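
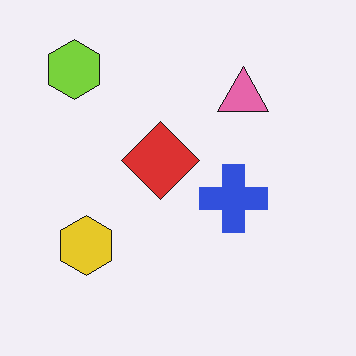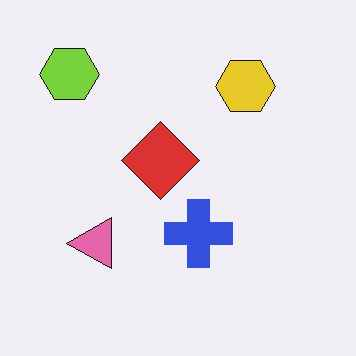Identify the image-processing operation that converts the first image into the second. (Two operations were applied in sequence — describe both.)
The second image is the first transposed (reflected across the top-left ↔ bottom-right diagonal), then JPEG-compressed with visible artifacts.

Shapes have swapped their row and column positions — what was in the top-right is now in the bottom-left — a diagonal reflection. Blocky 8×8 compression artifacts appear around shape edges and the flat background shows ringing — characteristic JPEG degradation.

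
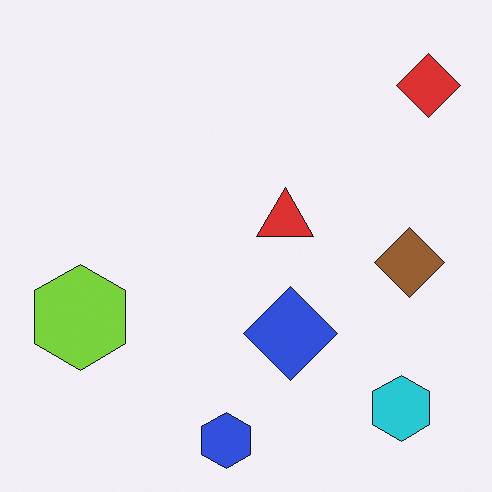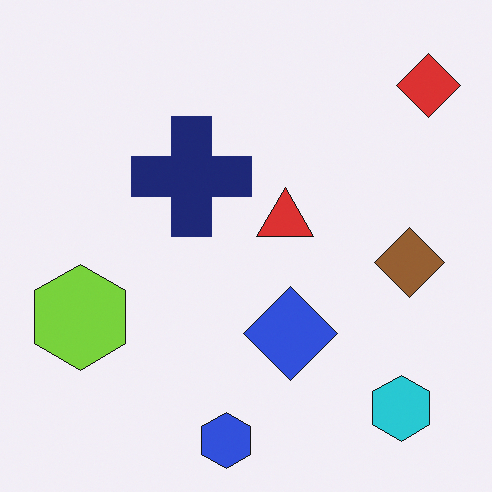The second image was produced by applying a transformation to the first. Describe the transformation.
It was overlaid with an additional navy cross.

A navy cross appears in the second image that is absent from the first.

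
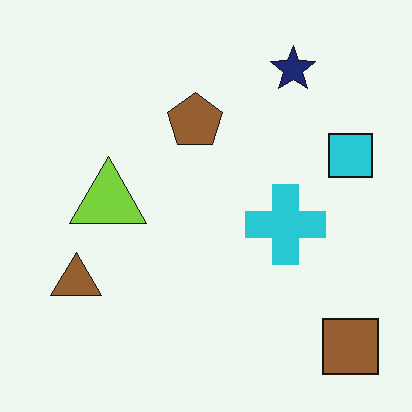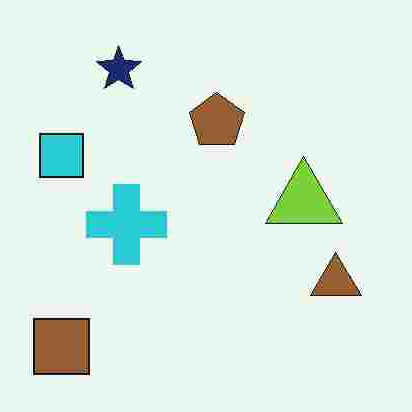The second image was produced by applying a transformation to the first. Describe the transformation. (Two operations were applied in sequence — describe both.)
The image was heavily JPEG-compressed with obvious blocking artifacts, then flipped horizontally (left ↔ right).

Blocky 8×8 compression artifacts appear around shape edges and the flat background shows ringing — characteristic JPEG degradation. The cyan square is in the right of the first image and the left of the second — shapes on opposite sides of the vertical midline have swapped in a mirror flip.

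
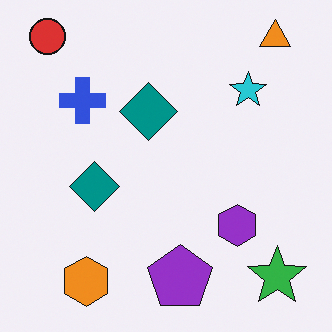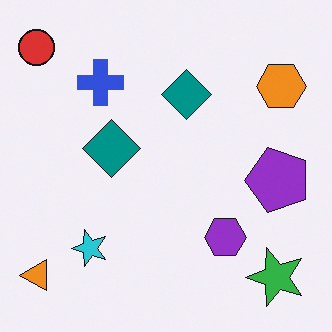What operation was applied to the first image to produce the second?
The second image is the first transposed (reflected across the top-left ↔ bottom-right diagonal).

Shapes have swapped their row and column positions — what was in the top-right is now in the bottom-left — a diagonal reflection.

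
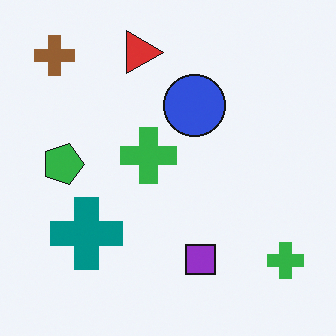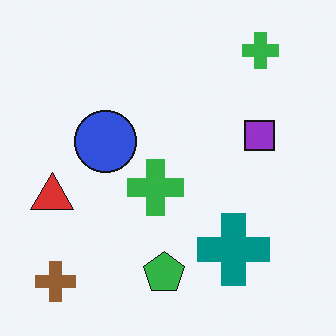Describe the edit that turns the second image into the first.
The first image is the second rotated 90° clockwise.

The brown cross sits in the bottom-left of the second image and the top-left of the first — consistent with a whole-image 90° clockwise rotation.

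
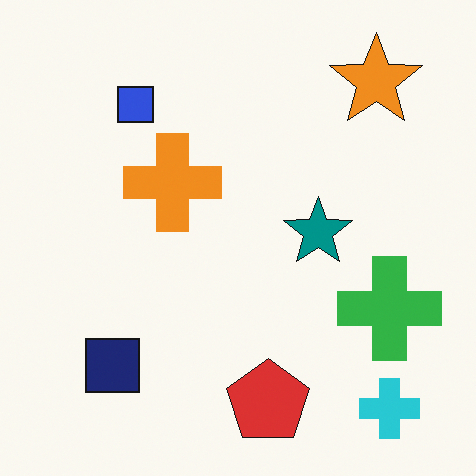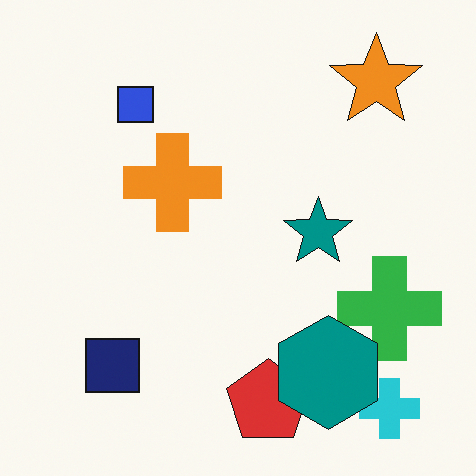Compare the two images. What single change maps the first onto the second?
It was overlaid with an additional teal hexagon.

A teal hexagon appears in the second image that is absent from the first.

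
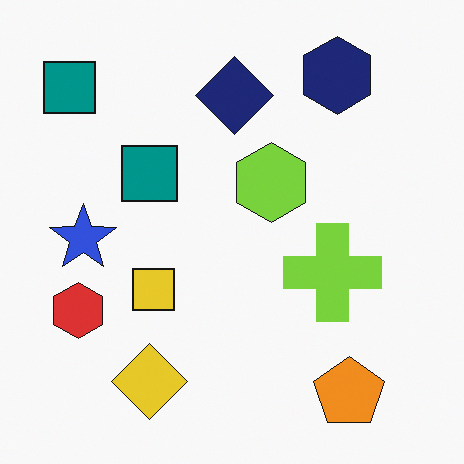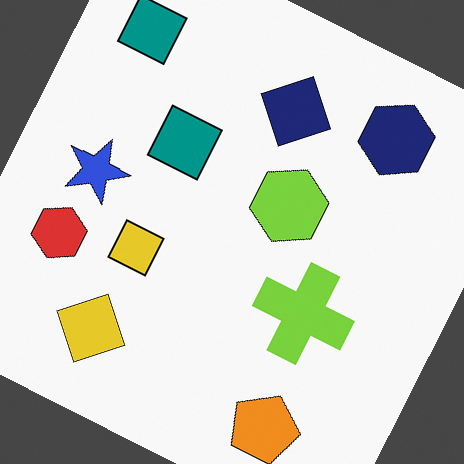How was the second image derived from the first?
The image was rotated clockwise by a moderate amount.

Every shape is tilted by the same angle and the image corners show triangular fill wedges — a whole-image rotation by a non-right angle.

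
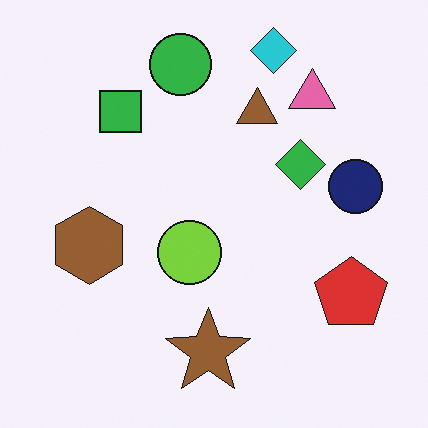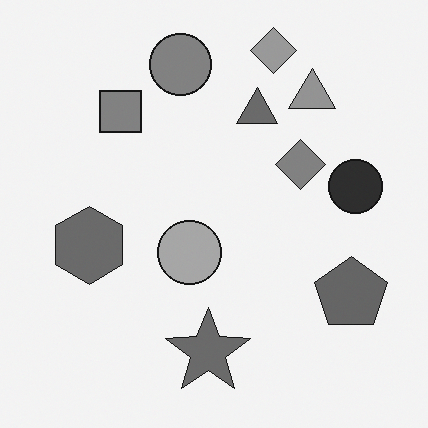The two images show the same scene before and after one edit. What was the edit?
The transformation is: converted to grayscale.

All color is removed — every shape is now a shade of grey.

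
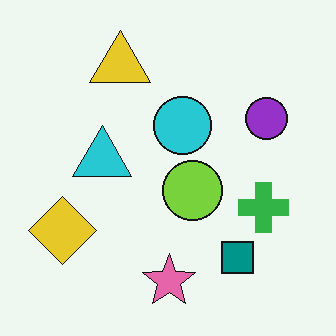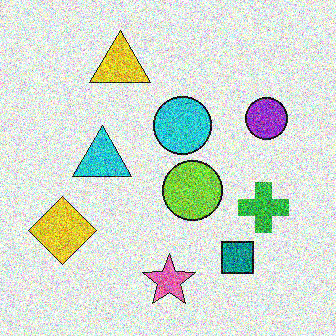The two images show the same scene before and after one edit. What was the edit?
It was degraded with a thick layer of grain.

Random speckle covers the whole image, including the flat background.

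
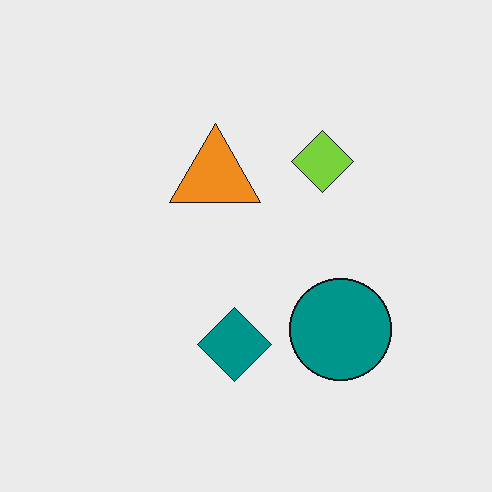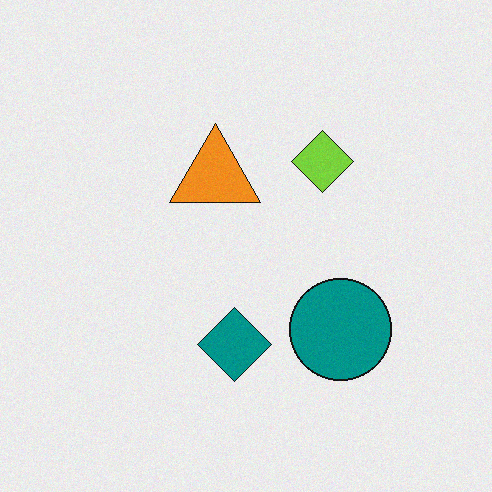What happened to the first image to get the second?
It was degraded with light additive noise.

Random speckle covers the whole image, including the flat background.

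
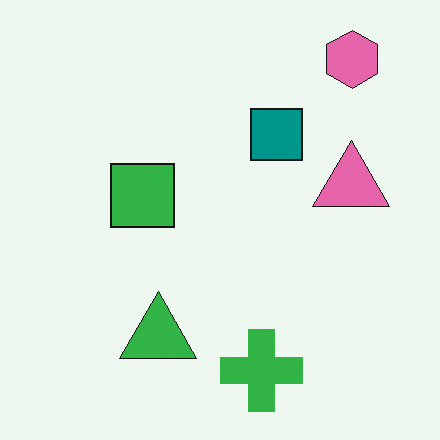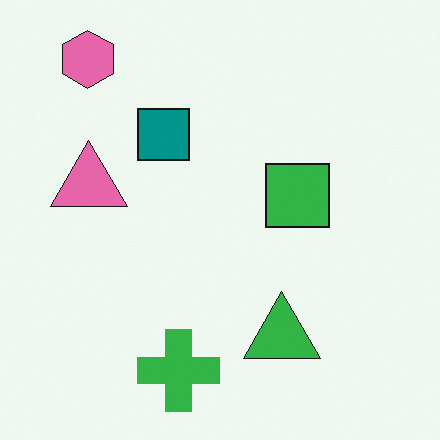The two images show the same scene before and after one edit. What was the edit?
The transformation is: flipped horizontally (left ↔ right).

The pink hexagon is in the top-right of the first image and the top-left of the second — shapes on opposite sides of the vertical midline have swapped in a mirror flip.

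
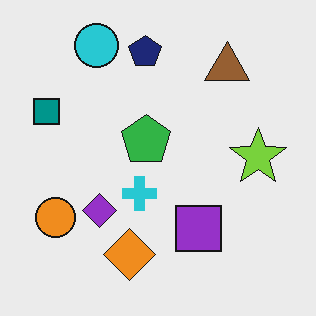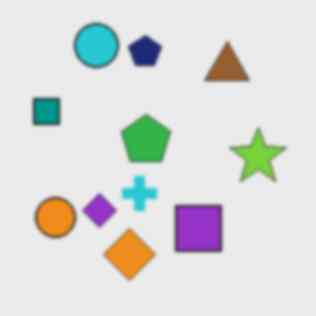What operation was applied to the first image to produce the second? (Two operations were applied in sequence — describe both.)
The image was slightly softened, then JPEG-compressed with visible artifacts.

Shape edges and outlines are uniformly softened across the whole image. Blocky 8×8 compression artifacts appear around shape edges and the flat background shows ringing — characteristic JPEG degradation.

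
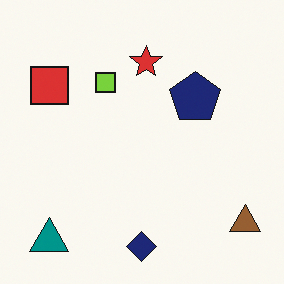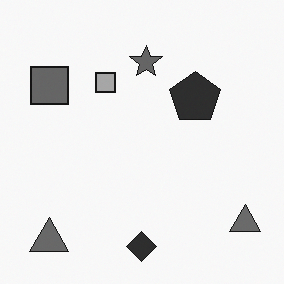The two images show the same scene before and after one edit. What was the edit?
The image was converted to grayscale.

All color is removed — every shape is now a shade of grey.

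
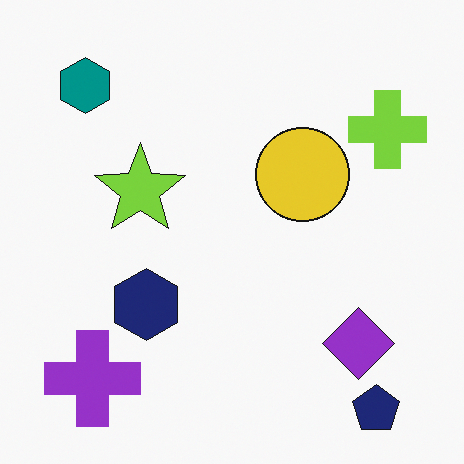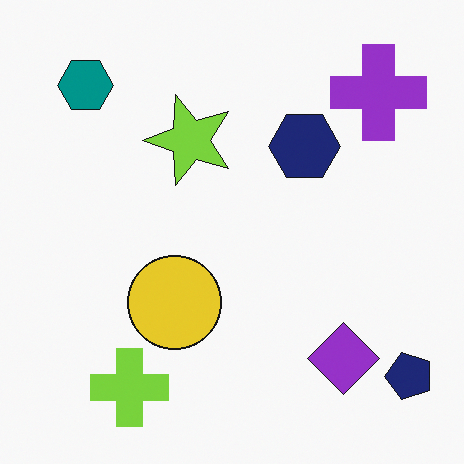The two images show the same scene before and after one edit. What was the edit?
The transformation is: transposed (reflected across the top-left ↔ bottom-right diagonal).

Shapes have swapped their row and column positions — what was in the top-right is now in the bottom-left — a diagonal reflection.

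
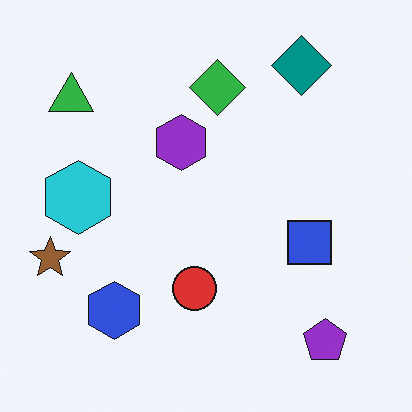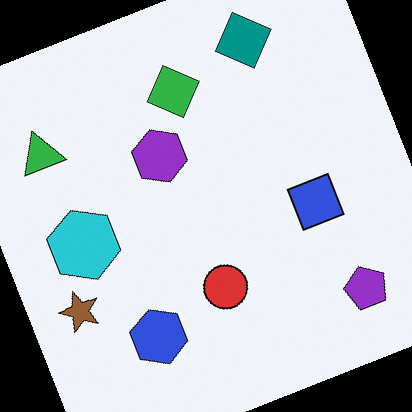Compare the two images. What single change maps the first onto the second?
This is the original image rotated counter-clockwise by a clearly visible amount.

Every shape is tilted by the same angle and the image corners show triangular fill wedges — a whole-image rotation by a non-right angle.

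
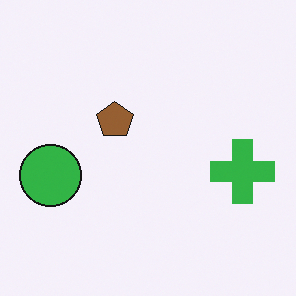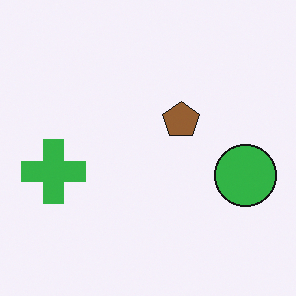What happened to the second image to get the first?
It was flipped horizontally (left ↔ right).

The green circle is in the right of the second image and the left of the first — shapes on opposite sides of the vertical midline have swapped in a mirror flip.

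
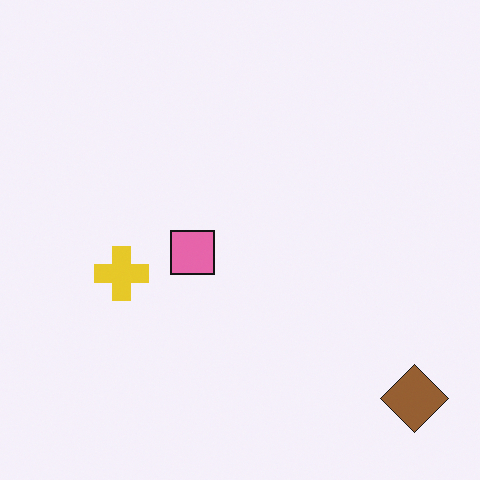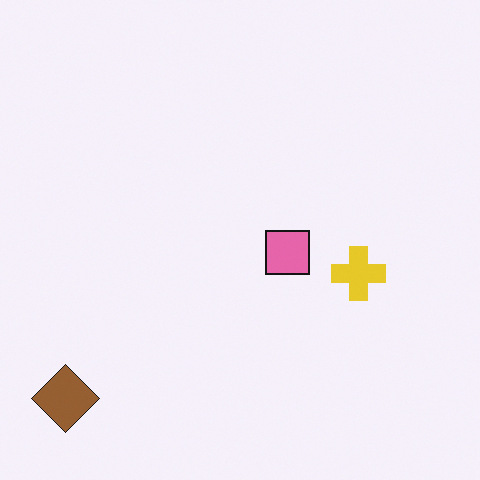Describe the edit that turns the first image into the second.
It was flipped horizontally (left ↔ right).

The brown diamond is in the bottom-right of the first image and the bottom-left of the second — shapes on opposite sides of the vertical midline have swapped in a mirror flip.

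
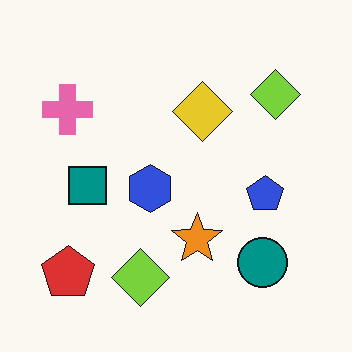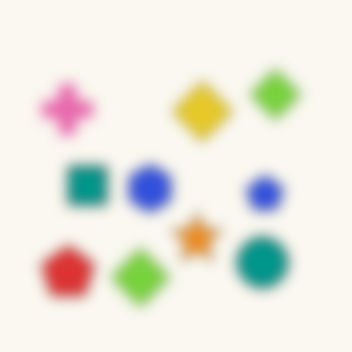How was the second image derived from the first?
The image was heavily blurred.

Shape edges and outlines are uniformly softened across the whole image.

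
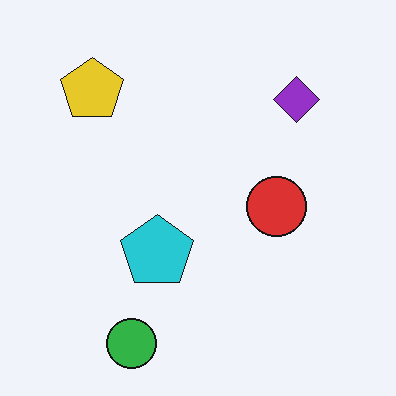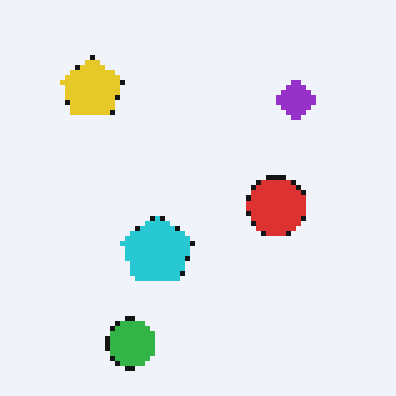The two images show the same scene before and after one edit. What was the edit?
The image was mildly pixelated.

Shapes are reduced to large square blocks; fine edges and outlines are lost — a downscale-then-upscale (mosaic) effect.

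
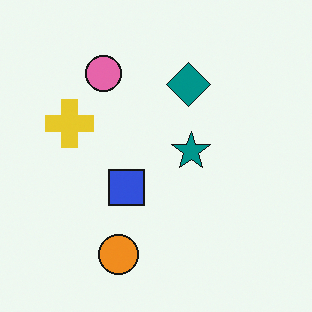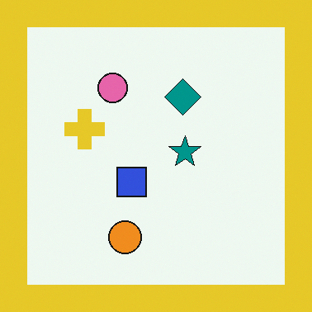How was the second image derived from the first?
The image was framed with a yellow border.

A solid yellow frame runs around the edge of the second image, with the content slightly shrunk inside it.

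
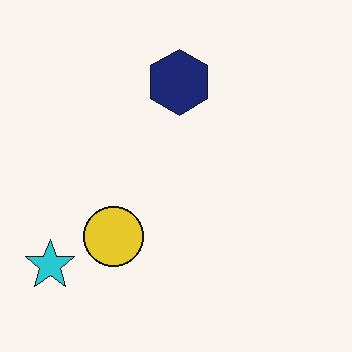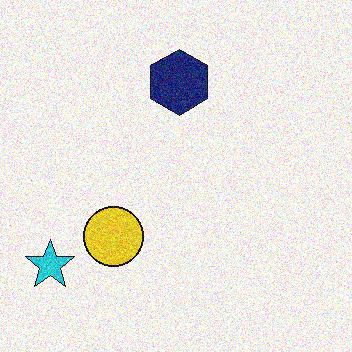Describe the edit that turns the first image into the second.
It was degraded with visible gaussian noise.

Random speckle covers the whole image, including the flat background.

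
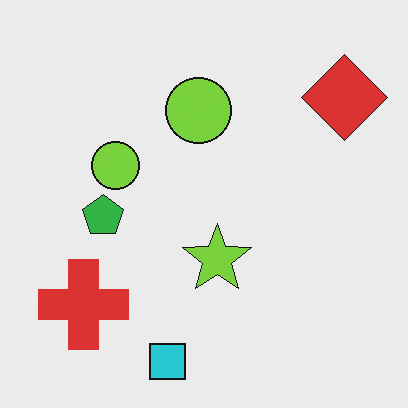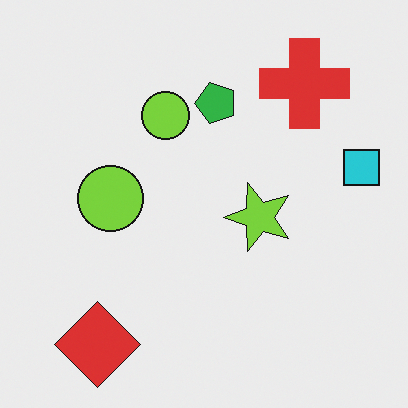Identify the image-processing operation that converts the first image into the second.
It was transposed (reflected across the top-left ↔ bottom-right diagonal).

Shapes have swapped their row and column positions — what was in the top-right is now in the bottom-left — a diagonal reflection.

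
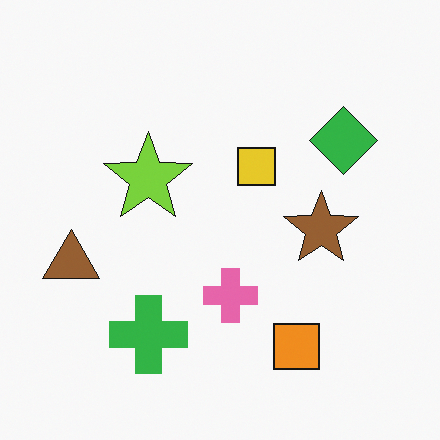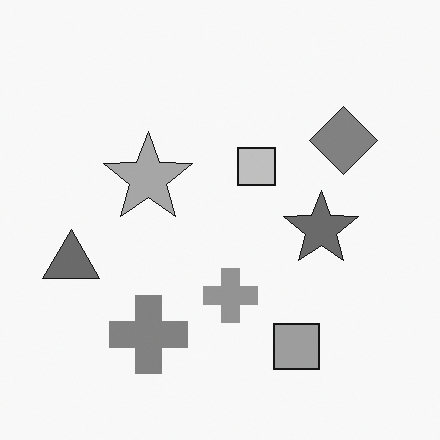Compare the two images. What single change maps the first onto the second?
The image was converted to grayscale.

All color is removed — every shape is now a shade of grey.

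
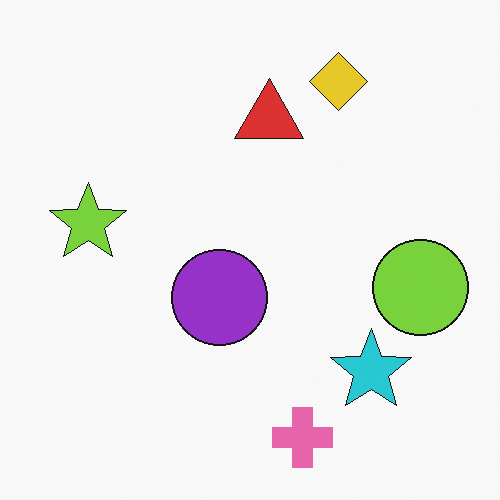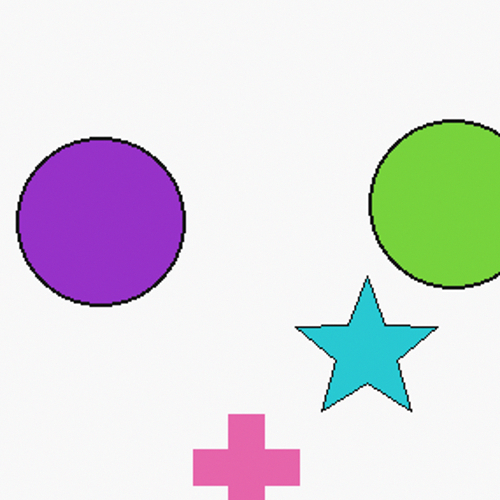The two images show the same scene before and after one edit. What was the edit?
The image was cropped tightly and scaled back up.

The visible shapes are larger and the field of view is narrower; shapes near the original edges may be partly or wholly outside the frame — a crop-and-rescale.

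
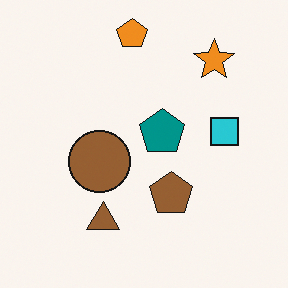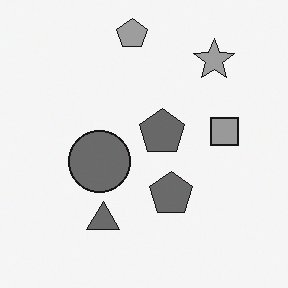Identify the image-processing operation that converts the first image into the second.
The transformation is: converted to grayscale.

All color is removed — every shape is now a shade of grey.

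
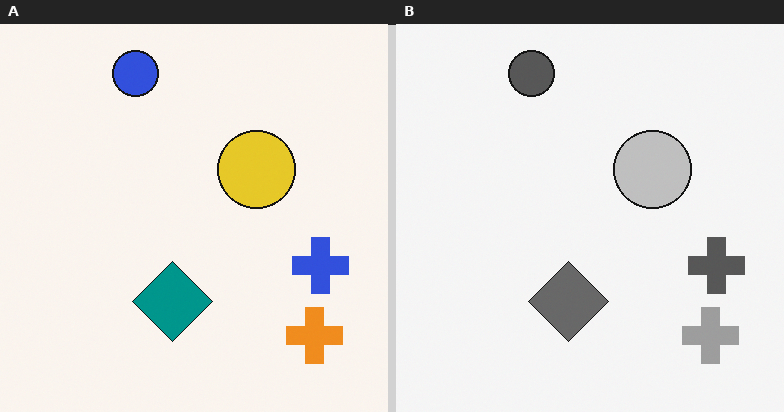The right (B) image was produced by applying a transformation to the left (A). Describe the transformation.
The right (B) image is the left (A) converted to grayscale.

All color is removed — every shape is now a shade of grey.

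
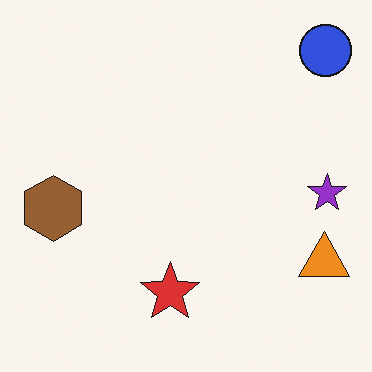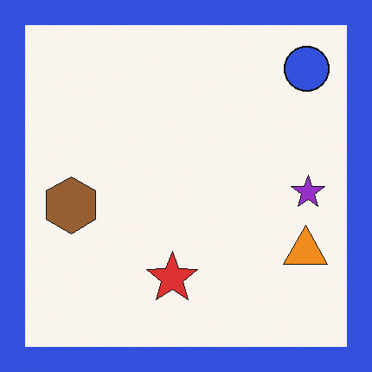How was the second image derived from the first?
This is the original image framed with a blue border.

A solid blue frame runs around the edge of the second image, with the content slightly shrunk inside it.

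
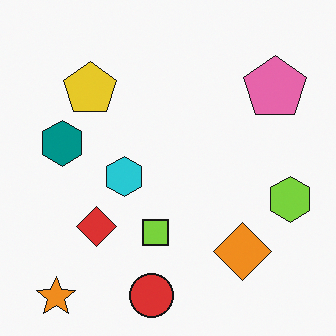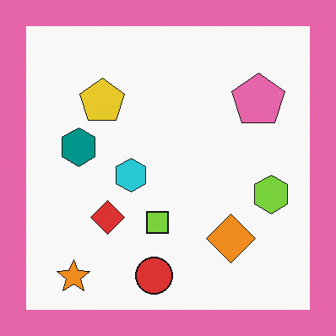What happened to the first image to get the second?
Framed with a pink border.

A solid pink frame runs around the edge of the second image, with the content slightly shrunk inside it.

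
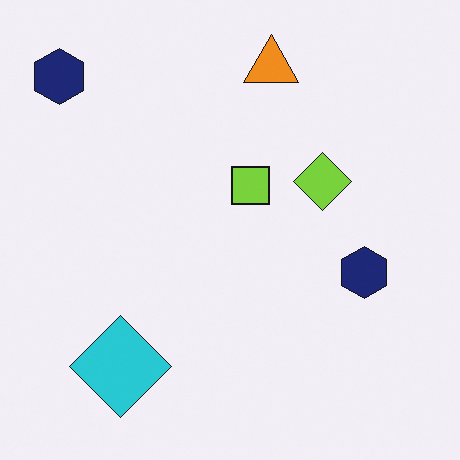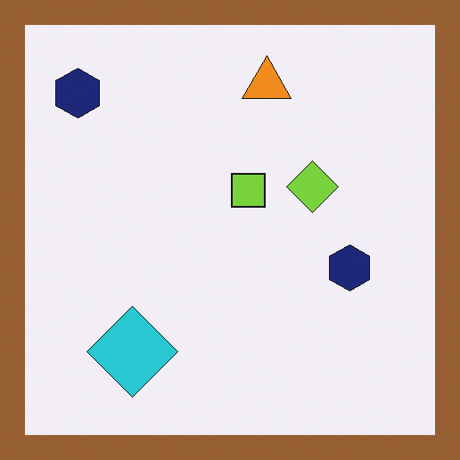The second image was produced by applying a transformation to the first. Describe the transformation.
The transformation is: framed with a brown border.

A solid brown frame runs around the edge of the second image, with the content slightly shrunk inside it.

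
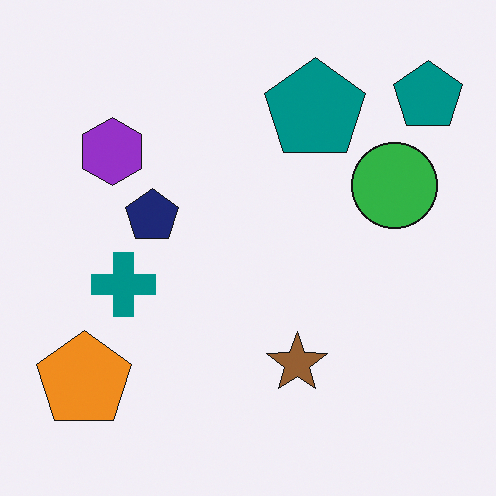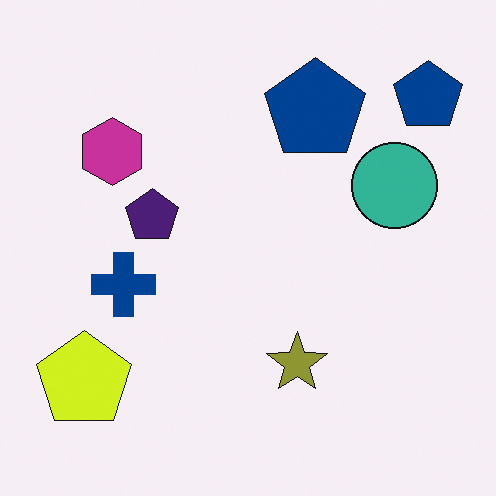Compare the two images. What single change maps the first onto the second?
It was hue-shifted slightly.

Every shape's color has rotated by the same amount around the hue wheel — a uniform hue shift.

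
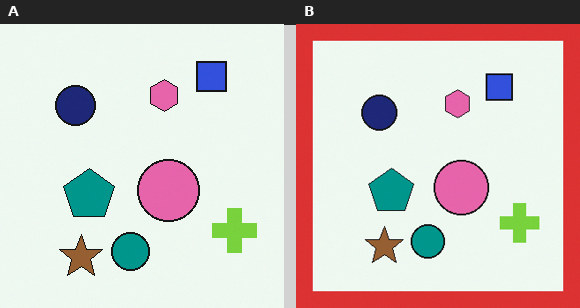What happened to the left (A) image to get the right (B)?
It was framed with a red border.

A solid red frame runs around the edge of the right (B) image, with the content slightly shrunk inside it.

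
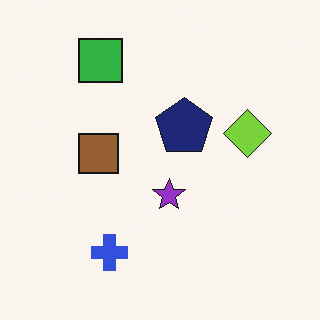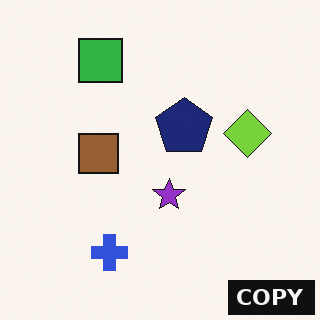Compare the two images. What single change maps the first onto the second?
The transformation is: watermarked with the text "COPY" in the lower-right corner.

A dark label reading "COPY" appears in the lower-right corner.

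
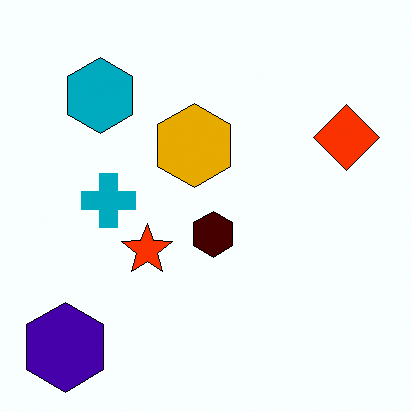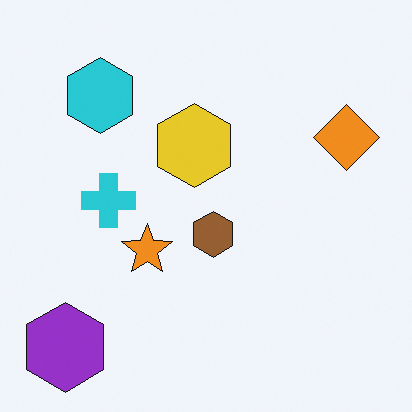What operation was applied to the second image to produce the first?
Given much higher contrast.

Tones are pushed away from mid-grey across the whole image — a global contrast change.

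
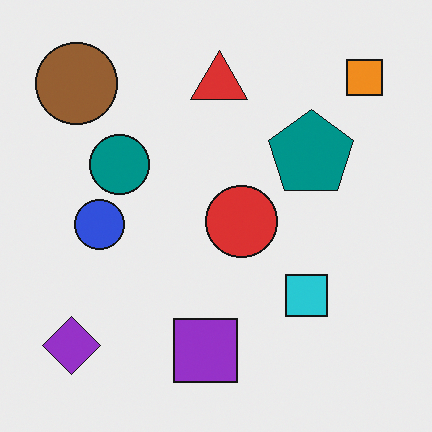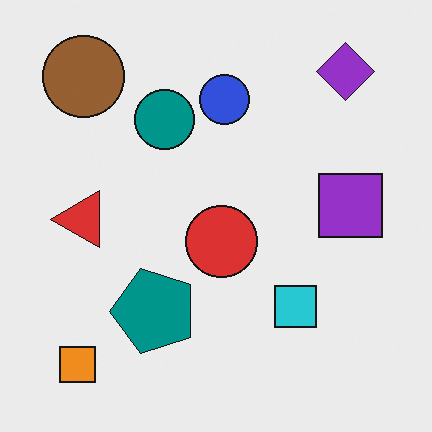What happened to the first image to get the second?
It was transposed (reflected across the top-left ↔ bottom-right diagonal).

Shapes have swapped their row and column positions — what was in the top-right is now in the bottom-left — a diagonal reflection.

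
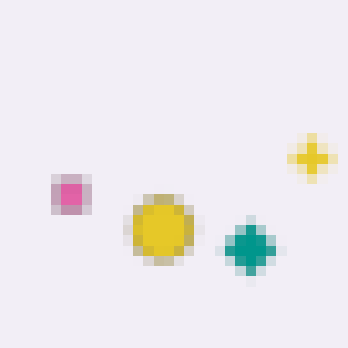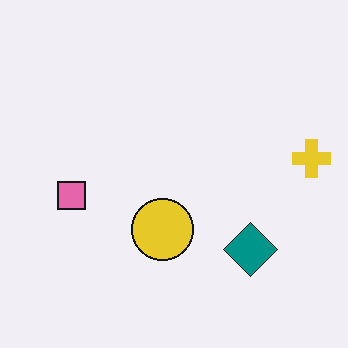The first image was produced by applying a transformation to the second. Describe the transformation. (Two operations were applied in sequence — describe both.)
This is the original image noticeably gaussian-blurred, then coarsely pixelated.

Shape edges and outlines are uniformly softened across the whole image. Shapes are reduced to large square blocks; fine edges and outlines are lost — a downscale-then-upscale (mosaic) effect.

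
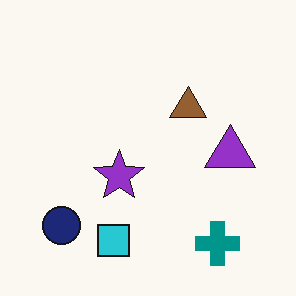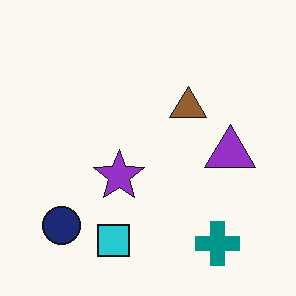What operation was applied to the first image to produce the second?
This is the original image JPEG-compressed with visible artifacts.

Blocky 8×8 compression artifacts appear around shape edges and the flat background shows ringing — characteristic JPEG degradation.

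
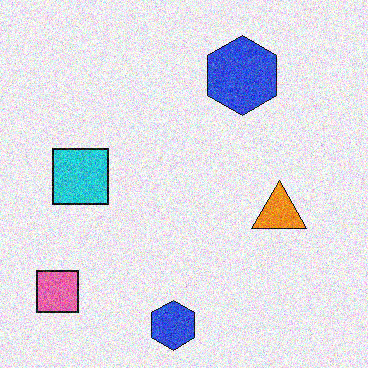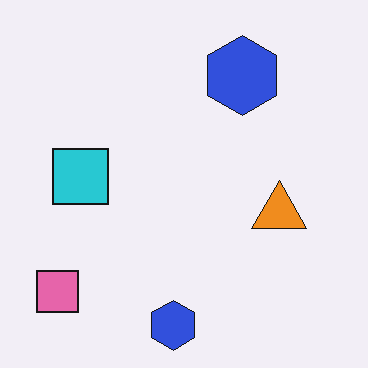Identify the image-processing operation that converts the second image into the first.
Degraded with visible gaussian noise.

Random speckle covers the whole image, including the flat background.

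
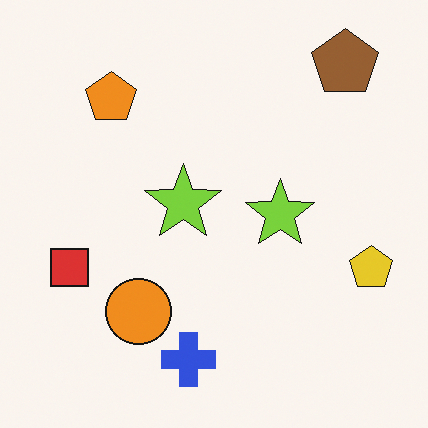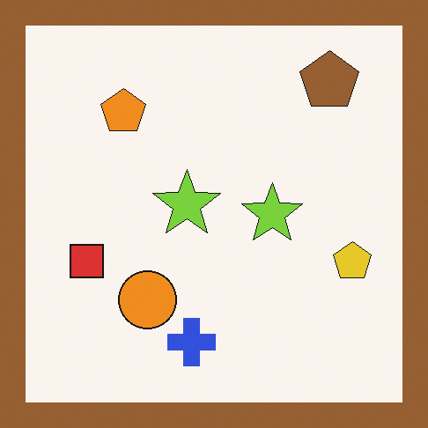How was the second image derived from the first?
Framed with a brown border.

A solid brown frame runs around the edge of the second image, with the content slightly shrunk inside it.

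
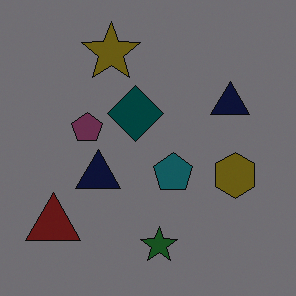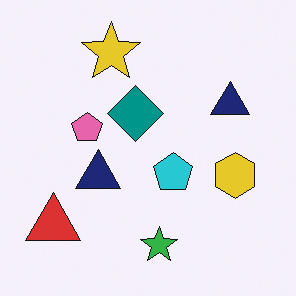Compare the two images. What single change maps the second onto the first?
Substantially darkened.

Every pixel — background and shapes alike — is uniformly darkened.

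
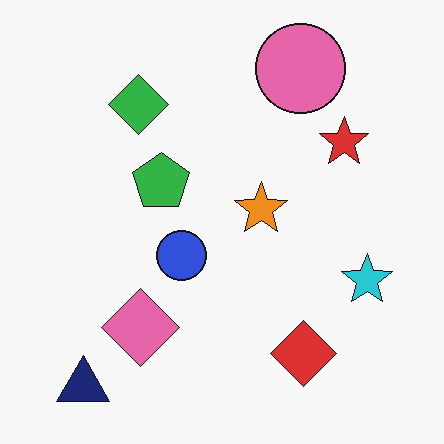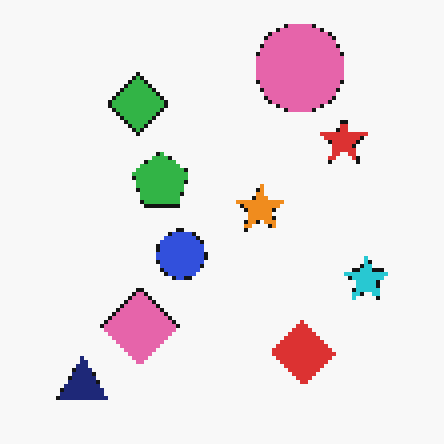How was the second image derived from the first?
The transformation is: mildly pixelated.

Shapes are reduced to large square blocks; fine edges and outlines are lost — a downscale-then-upscale (mosaic) effect.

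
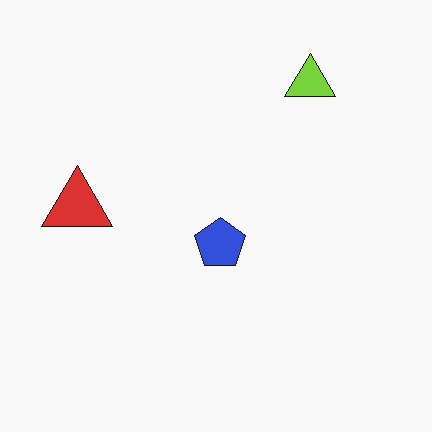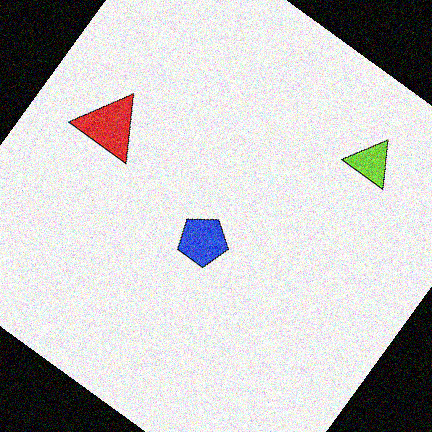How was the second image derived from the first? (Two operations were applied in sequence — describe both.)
Rotated clockwise by a large amount — several tens of degrees, then degraded with heavy additive noise.

Every shape is tilted by the same angle and the image corners show triangular fill wedges — a whole-image rotation by a non-right angle. Random speckle covers the whole image, including the flat background.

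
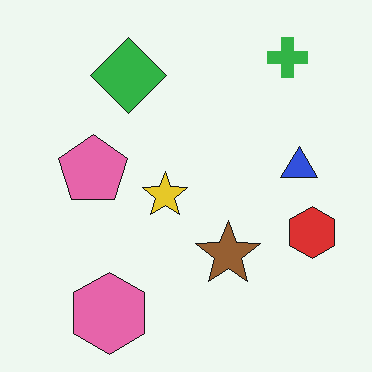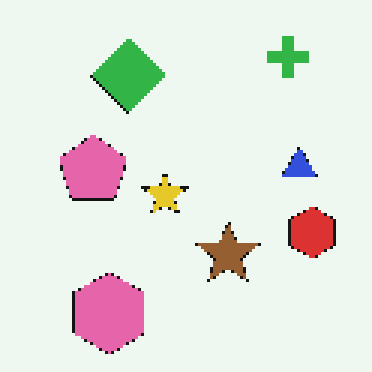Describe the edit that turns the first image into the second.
The second image is the first mildly pixelated.

Shapes are reduced to large square blocks; fine edges and outlines are lost — a downscale-then-upscale (mosaic) effect.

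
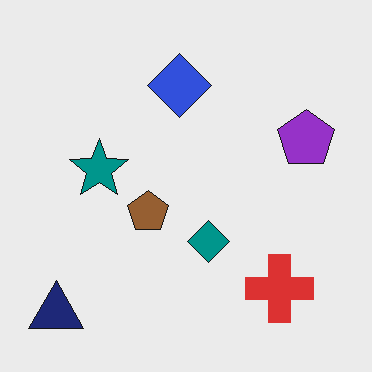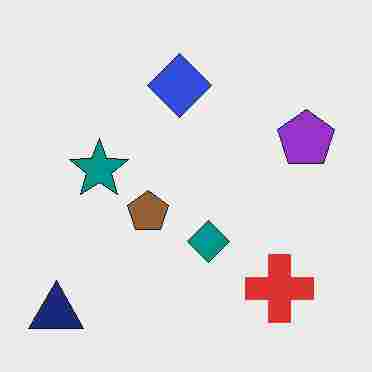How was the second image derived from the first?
Degraded with heavy JPEG compression.

Blocky 8×8 compression artifacts appear around shape edges and the flat background shows ringing — characteristic JPEG degradation.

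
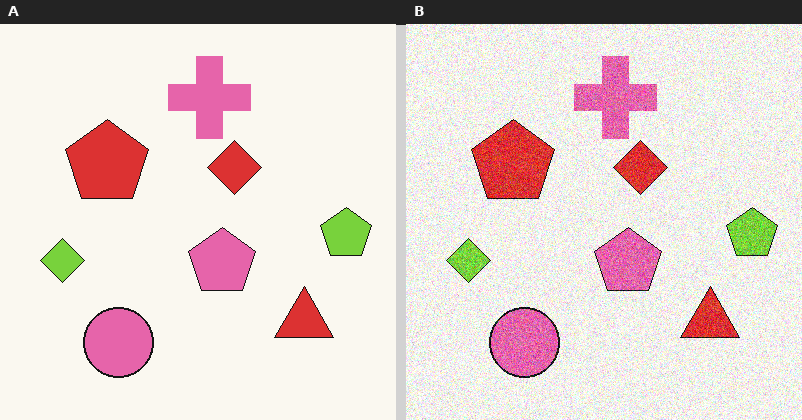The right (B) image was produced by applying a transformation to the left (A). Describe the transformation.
It was degraded with heavy additive noise.

Random speckle covers the whole image, including the flat background.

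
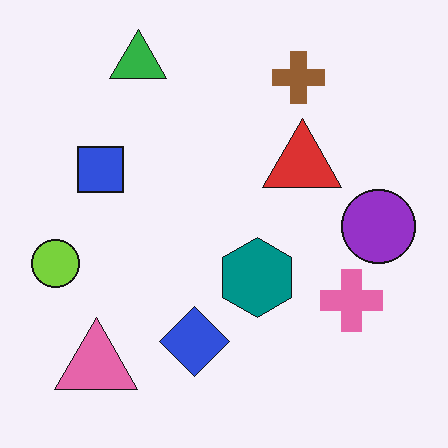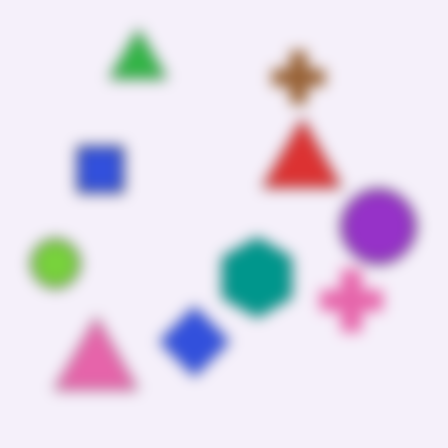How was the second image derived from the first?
This is the original image strongly gaussian-blurred.

Shape edges and outlines are uniformly softened across the whole image.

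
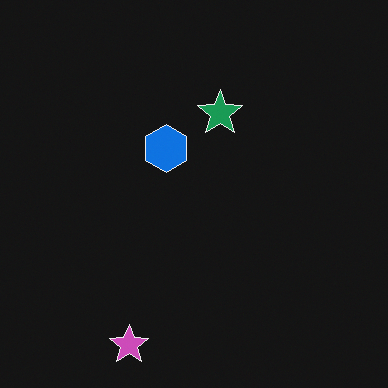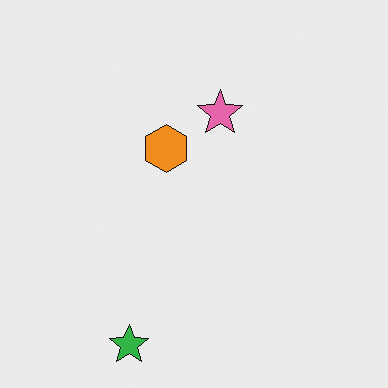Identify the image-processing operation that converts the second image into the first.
Color-inverted (negative).

The light background has become dark and every shape's color is its complement — a photographic negative.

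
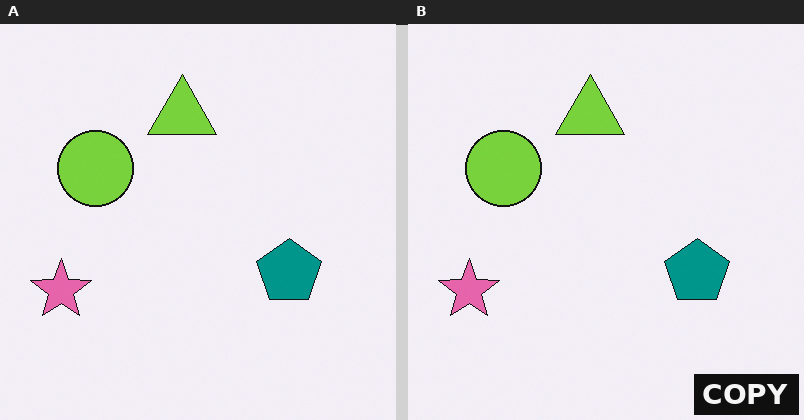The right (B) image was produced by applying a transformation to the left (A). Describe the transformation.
This is the original image watermarked with the text "COPY" in the lower-right corner.

A dark label reading "COPY" appears in the lower-right corner.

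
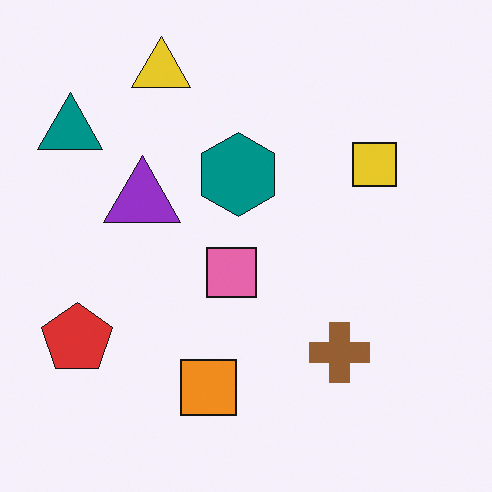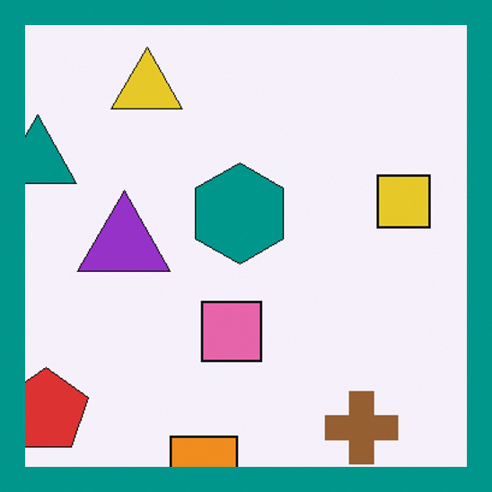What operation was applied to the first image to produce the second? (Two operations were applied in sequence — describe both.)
The second image is the first cropped to a modestly smaller region and rescaled, then framed with a teal border.

The visible shapes are larger and the field of view is narrower; shapes near the original edges may be partly or wholly outside the frame — a crop-and-rescale. A solid teal frame runs around the edge of the second image, with the content slightly shrunk inside it.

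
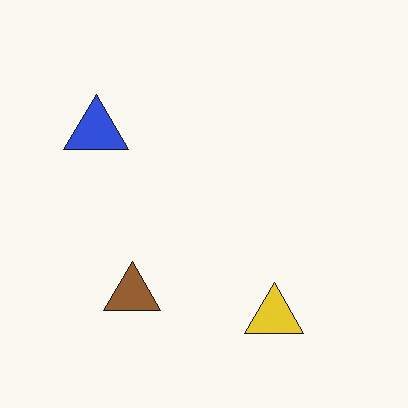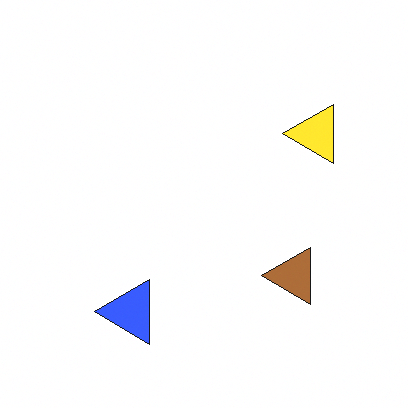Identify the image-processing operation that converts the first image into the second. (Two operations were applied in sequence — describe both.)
It was brightened a little, then rotated 90° counter-clockwise.

Every pixel — background and shapes alike — is uniformly brightened. The yellow triangle sits in the bottom-right of the first image and the top-right of the second — consistent with a whole-image 90° counter-clockwise rotation.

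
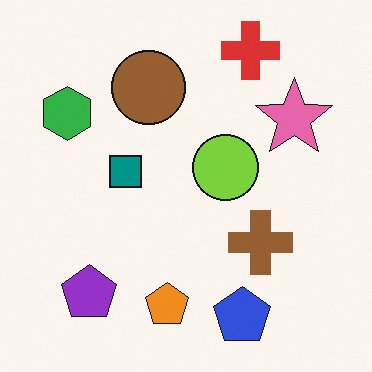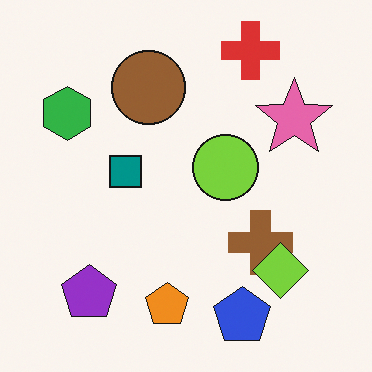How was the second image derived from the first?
The image was overlaid with an additional lime diamond.

A lime diamond appears in the second image that is absent from the first.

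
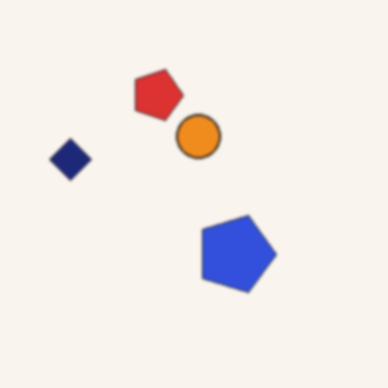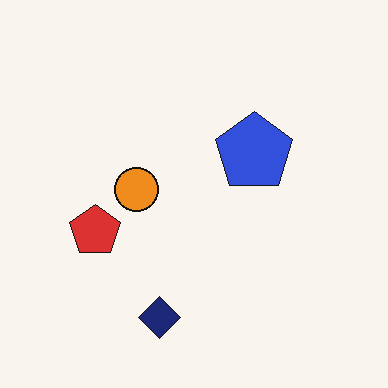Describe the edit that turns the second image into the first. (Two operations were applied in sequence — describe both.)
The image was rotated 90° clockwise, then lightly blurred.

The navy diamond sits in the bottom of the second image and the left of the first — consistent with a whole-image 90° clockwise rotation. Shape edges and outlines are uniformly softened across the whole image.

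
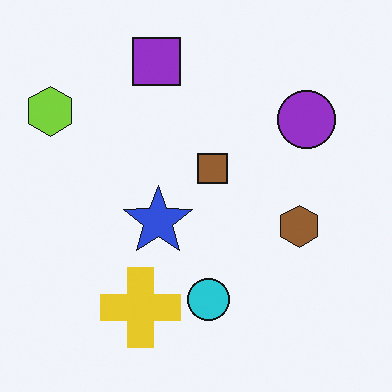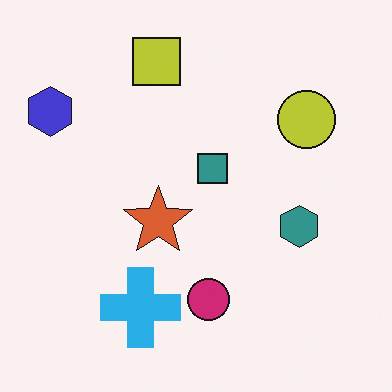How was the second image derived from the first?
The second image is the first hue-shifted noticeably.

Every shape's color has rotated by the same amount around the hue wheel — a uniform hue shift.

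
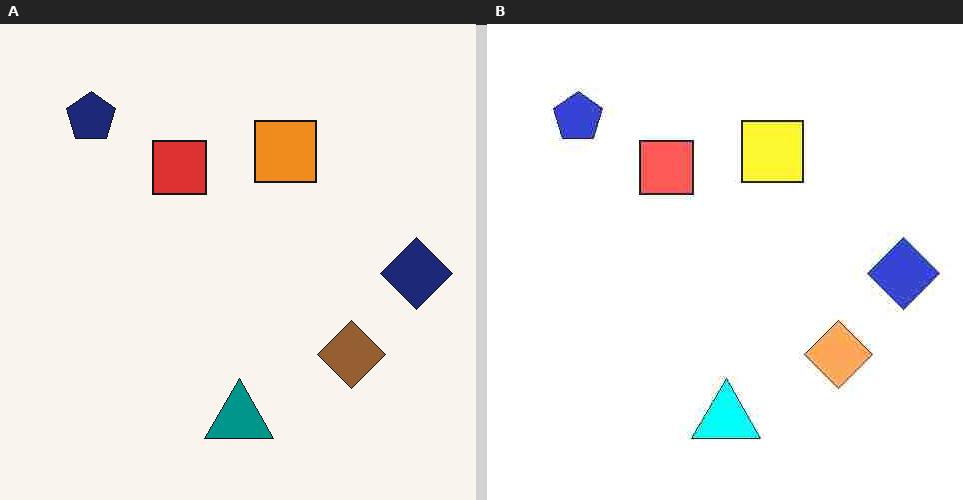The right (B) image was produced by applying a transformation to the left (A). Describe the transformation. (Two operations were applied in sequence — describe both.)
Brightened a lot, then heavily JPEG-compressed with obvious blocking artifacts.

Every pixel — background and shapes alike — is uniformly brightened. Blocky 8×8 compression artifacts appear around shape edges and the flat background shows ringing — characteristic JPEG degradation.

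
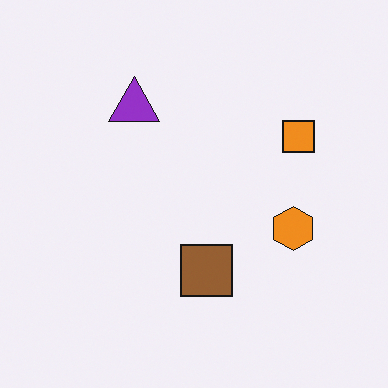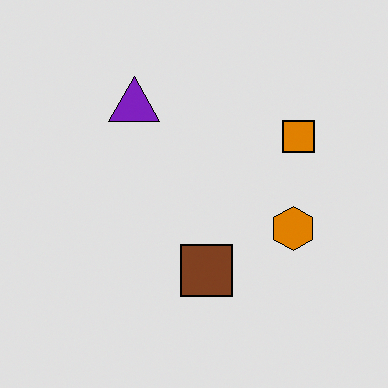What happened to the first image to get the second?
The second image is the first moderately posterized.

Each flat color has snapped to a coarser quantized level — most visibly, the near-white background has dropped to a flat grey.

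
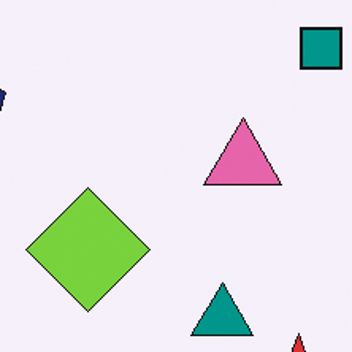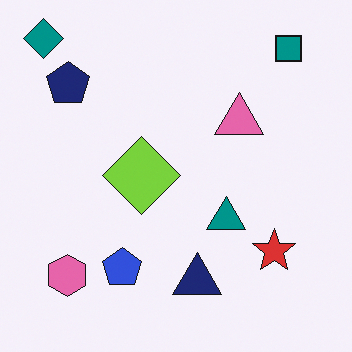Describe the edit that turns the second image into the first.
The transformation is: cropped slightly and scaled back up.

The visible shapes are larger and the field of view is narrower; shapes near the original edges may be partly or wholly outside the frame — a crop-and-rescale.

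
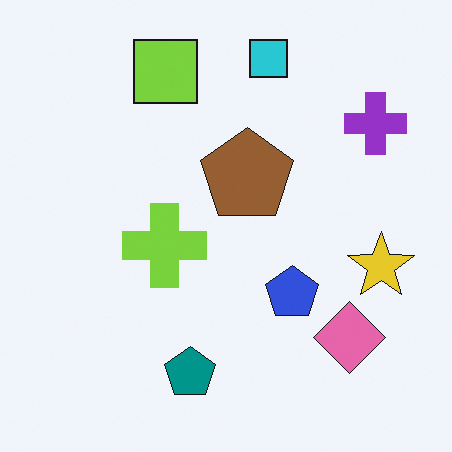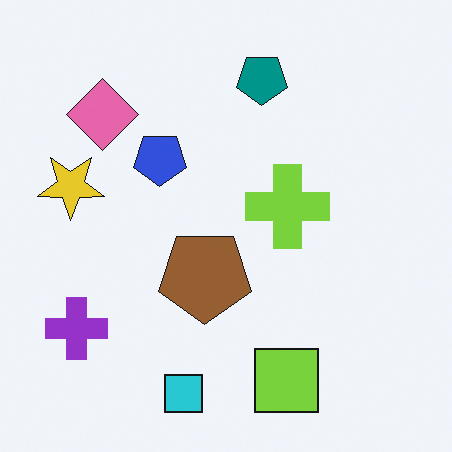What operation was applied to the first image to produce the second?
The transformation is: rotated 180°.

The purple cross sits in the top-right of the first image and the bottom-left of the second — consistent with a whole-image 180° rotation.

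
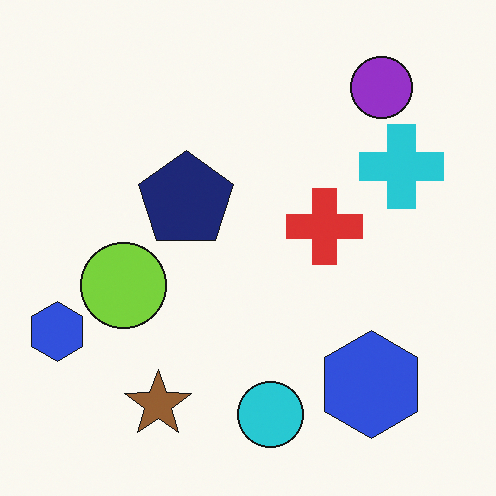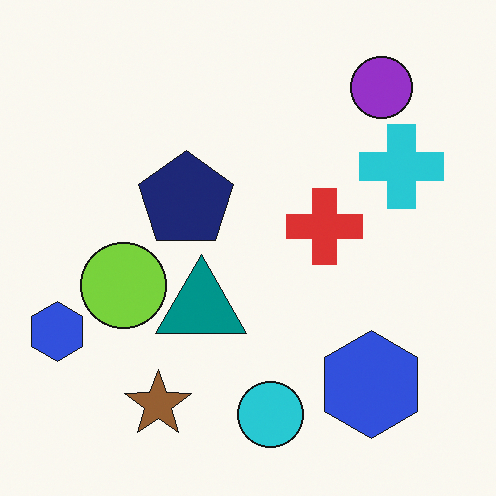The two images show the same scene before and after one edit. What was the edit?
The image was overlaid with an additional teal triangle.

A teal triangle appears in the second image that is absent from the first.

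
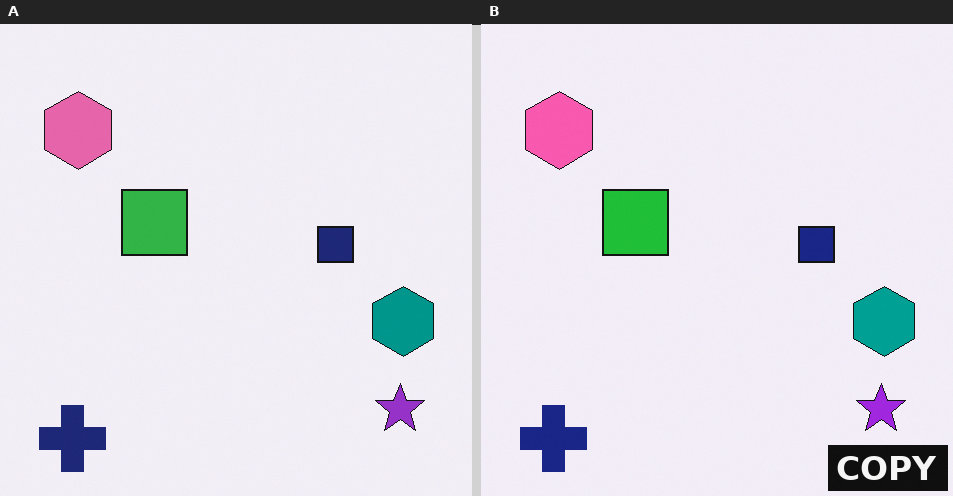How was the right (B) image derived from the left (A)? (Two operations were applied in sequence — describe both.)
The right (B) image is the left (A) slightly oversaturated, then watermarked with the text "COPY" in the lower-right corner.

All colors are more vivid — a global saturation change. A dark label reading "COPY" appears in the lower-right corner.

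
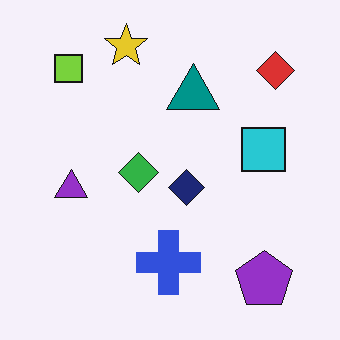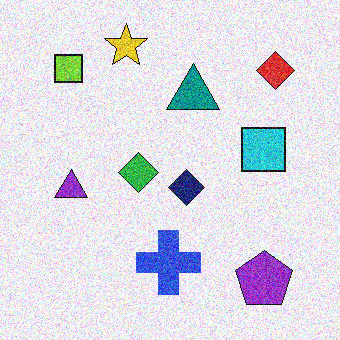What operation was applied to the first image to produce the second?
The transformation is: degraded with strong gaussian noise.

Random speckle covers the whole image, including the flat background.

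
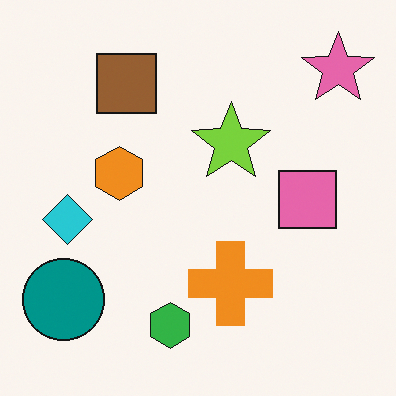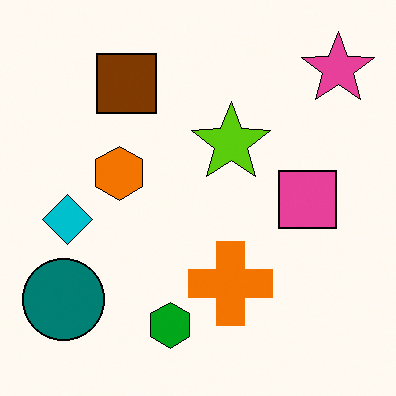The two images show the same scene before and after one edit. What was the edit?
It was given slightly increased contrast.

Tones are pushed away from mid-grey across the whole image — a global contrast change.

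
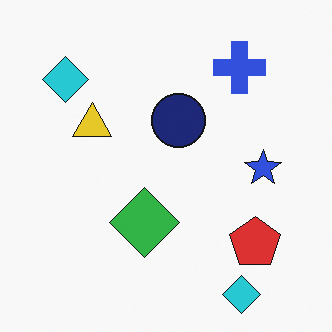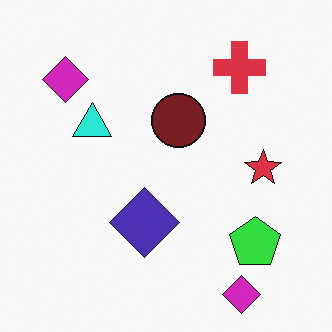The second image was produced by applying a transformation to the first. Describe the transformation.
It was hue-shifted through roughly a third of the color wheel.

Every shape's color has rotated by the same amount around the hue wheel — a uniform hue shift.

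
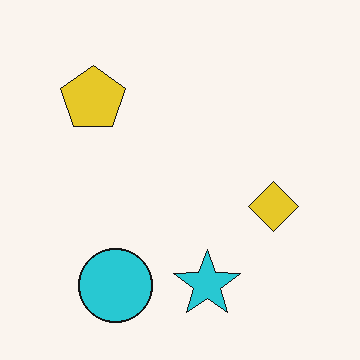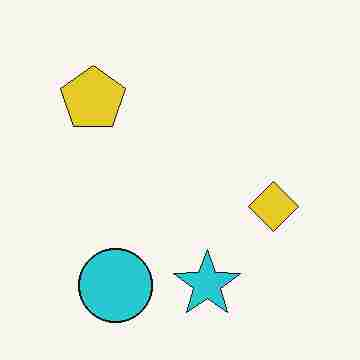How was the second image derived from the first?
The transformation is: heavily JPEG-compressed with obvious blocking artifacts.

Blocky 8×8 compression artifacts appear around shape edges and the flat background shows ringing — characteristic JPEG degradation.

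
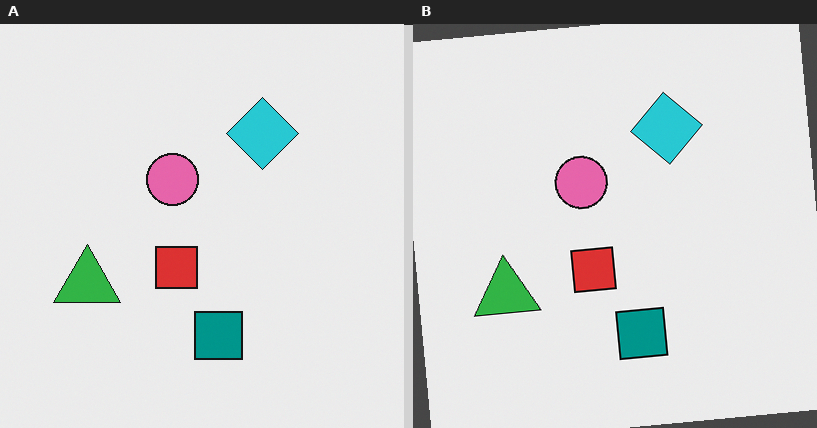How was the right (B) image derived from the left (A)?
The right (B) image is the left (A) rotated counter-clockwise by a few degrees.

Every shape is tilted by the same angle and the image corners show triangular fill wedges — a whole-image rotation by a non-right angle.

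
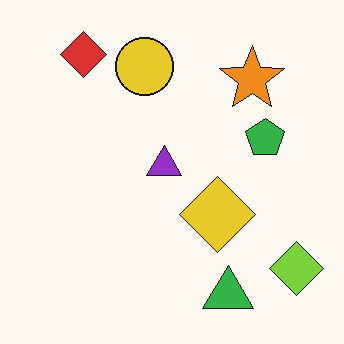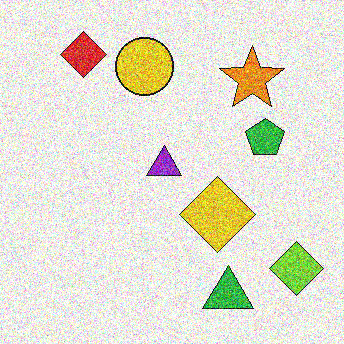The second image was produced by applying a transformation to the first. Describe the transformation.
The transformation is: degraded with a thick layer of grain.

Random speckle covers the whole image, including the flat background.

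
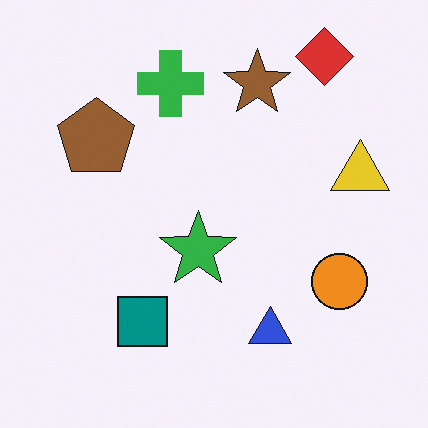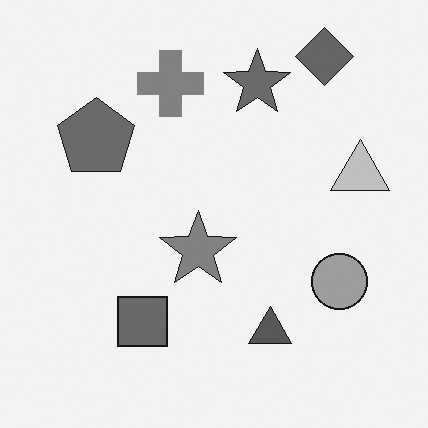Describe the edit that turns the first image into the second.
The image was converted to grayscale.

All color is removed — every shape is now a shade of grey.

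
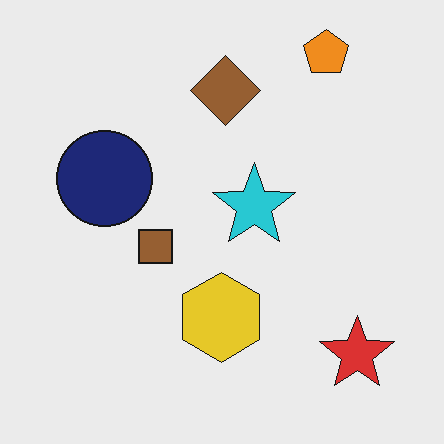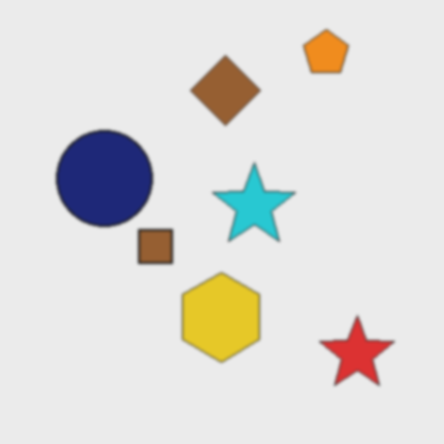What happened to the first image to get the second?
This is the original image given a subtle gaussian blur.

Shape edges and outlines are uniformly softened across the whole image.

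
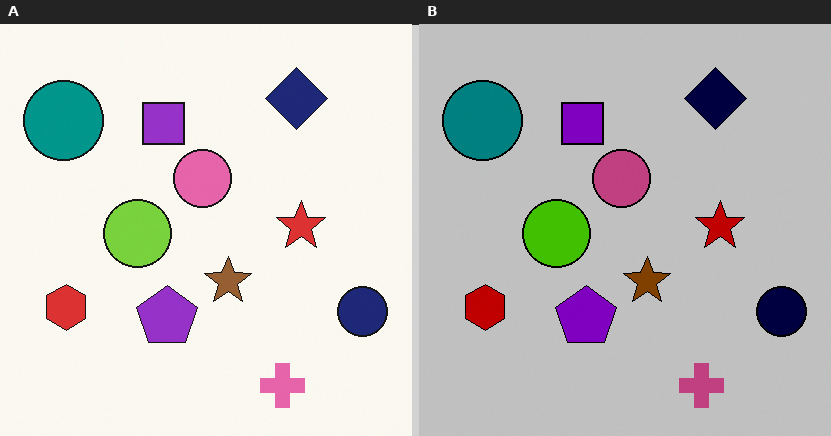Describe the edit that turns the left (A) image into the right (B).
Heavily posterized to just a handful of flat colors.

Each flat color has snapped to a coarser quantized level — most visibly, the near-white background has dropped to a flat grey.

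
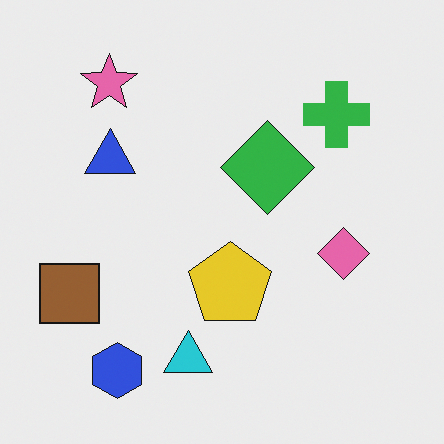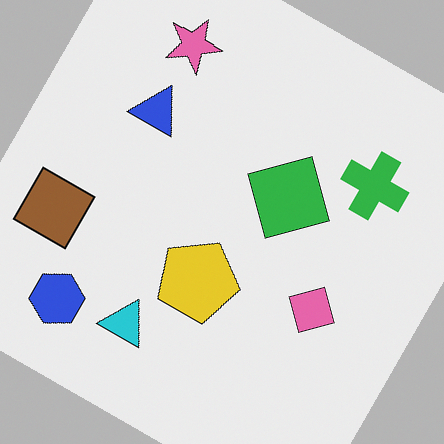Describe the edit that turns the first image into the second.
It was rotated clockwise by a moderate amount.

Every shape is tilted by the same angle and the image corners show triangular fill wedges — a whole-image rotation by a non-right angle.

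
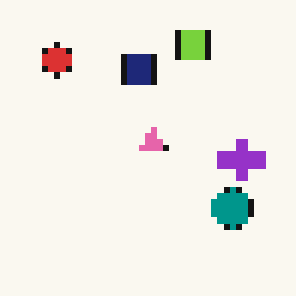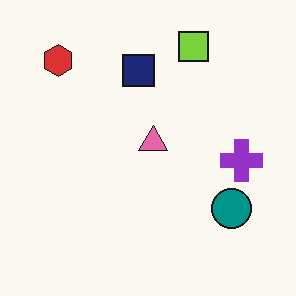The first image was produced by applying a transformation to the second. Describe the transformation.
This is the original image moderately pixelated.

Shapes are reduced to large square blocks; fine edges and outlines are lost — a downscale-then-upscale (mosaic) effect.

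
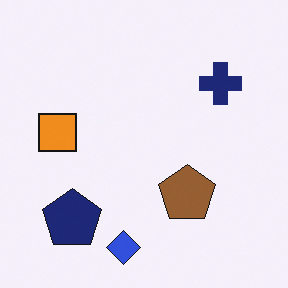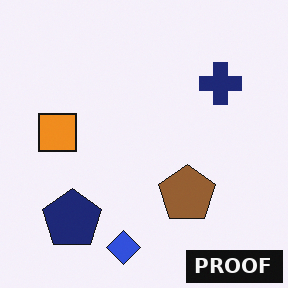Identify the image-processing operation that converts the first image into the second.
The second image is the first watermarked with the text "PROOF" in the lower-right corner.

A dark label reading "PROOF" appears in the lower-right corner.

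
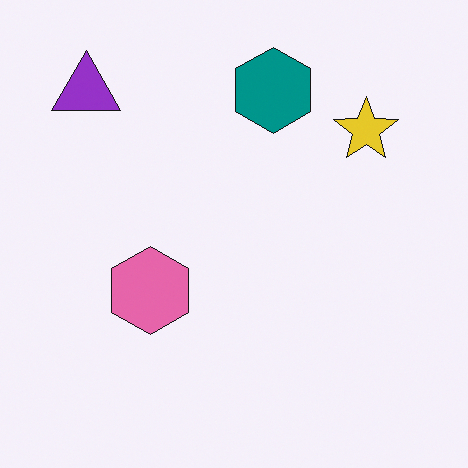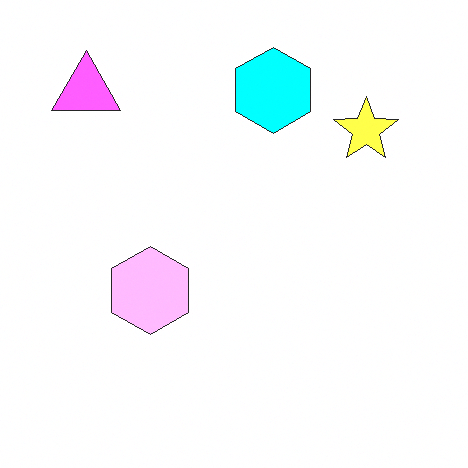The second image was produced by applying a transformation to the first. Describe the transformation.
The transformation is: substantially brightened.

Every pixel — background and shapes alike — is uniformly brightened.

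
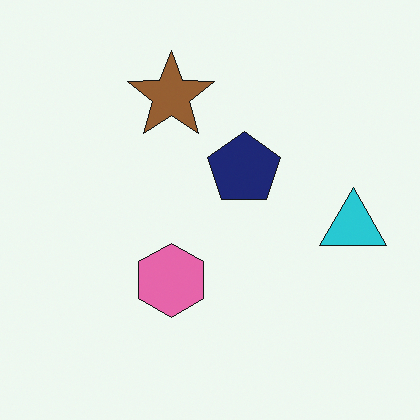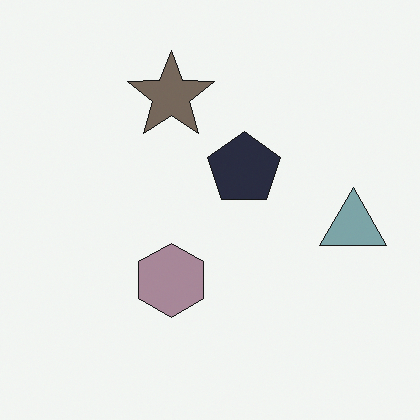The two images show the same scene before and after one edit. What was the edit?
The second image is the first made much more muted (saturation change).

All colors are more muted and greyish — a global saturation change.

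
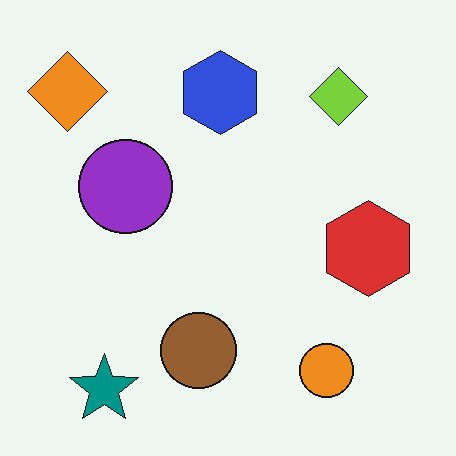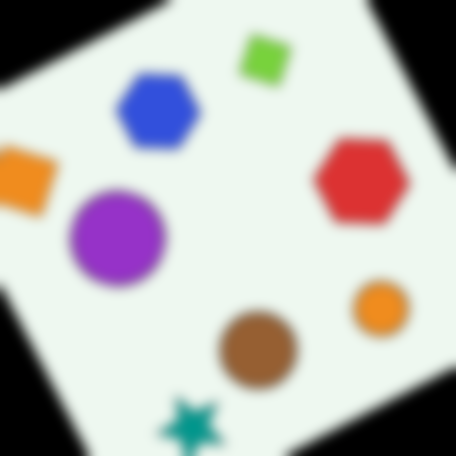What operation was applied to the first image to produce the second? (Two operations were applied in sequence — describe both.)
It was rotated counter-clockwise by a clearly visible amount, then heavily blurred.

Every shape is tilted by the same angle and the image corners show triangular fill wedges — a whole-image rotation by a non-right angle. Shape edges and outlines are uniformly softened across the whole image.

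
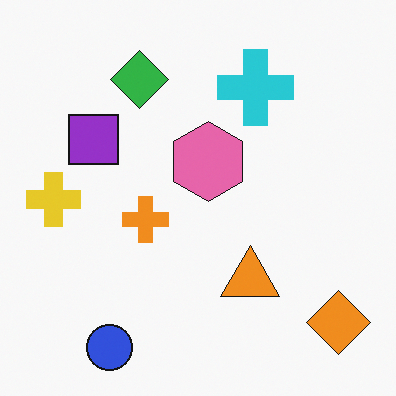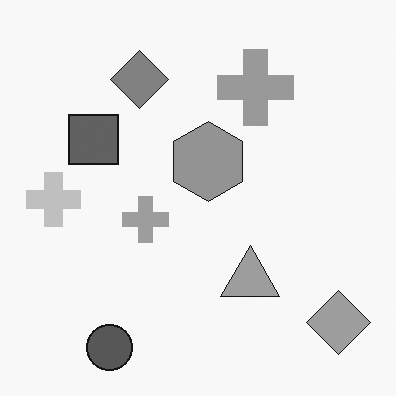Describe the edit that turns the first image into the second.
It was converted to grayscale.

All color is removed — every shape is now a shade of grey.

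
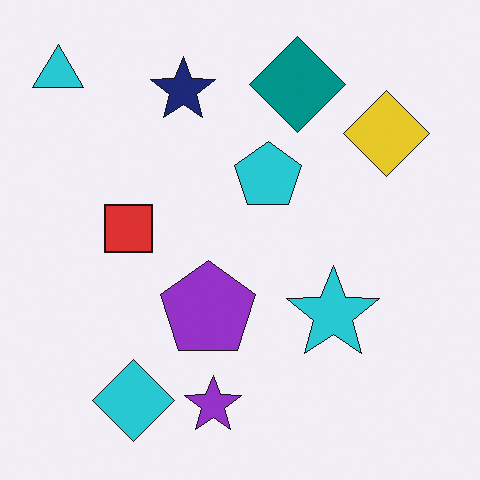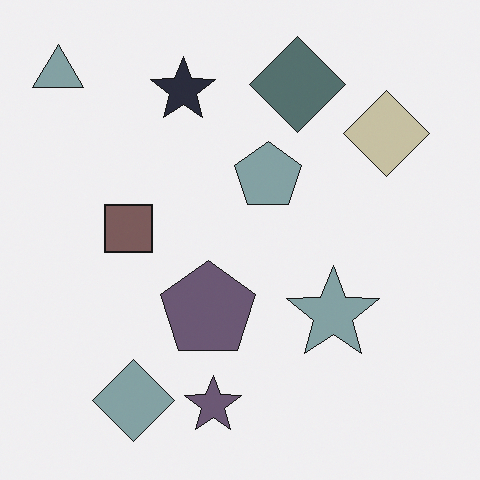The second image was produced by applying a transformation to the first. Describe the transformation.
The transformation is: made much more muted (saturation change).

All colors are more muted and greyish — a global saturation change.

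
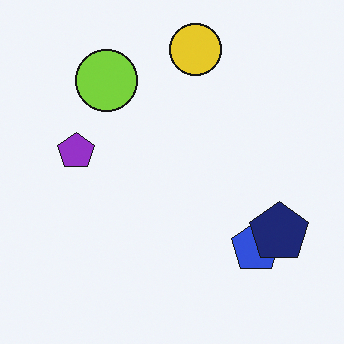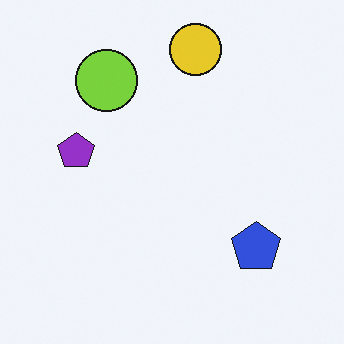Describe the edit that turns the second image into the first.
The image was overlaid with an additional navy pentagon.

A navy pentagon appears in the first image that is absent from the second.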